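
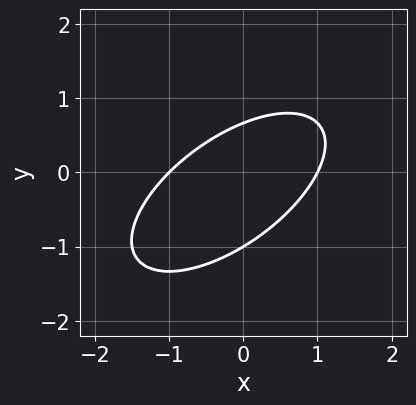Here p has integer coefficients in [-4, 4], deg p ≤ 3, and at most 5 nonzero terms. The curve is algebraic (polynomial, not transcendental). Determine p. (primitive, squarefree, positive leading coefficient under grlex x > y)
First, the degree is 2 — a generic line meets the curve in up to 2 points.
Then, reading off the gridlines: one y-axis crossing is at y = -1; among the integer gridlines, it crosses the x-axis at x ∈ {-1, 1}.
Finally, solving for integer coefficients yields p as stated.

2*x^2 - 3*x*y + 3*y^2 + y - 2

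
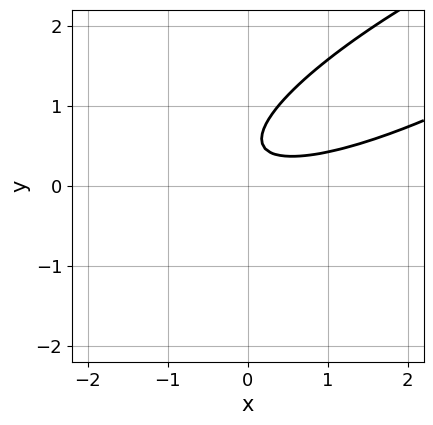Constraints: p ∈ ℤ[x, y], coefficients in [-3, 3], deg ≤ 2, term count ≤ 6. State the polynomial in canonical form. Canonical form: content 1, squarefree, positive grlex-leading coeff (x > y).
1. The degree is 2 — no degree-1 curve has this shape.
2. Checking where it meets the axes: no x-intercept at any integer in the box; it misses every integer gridline on the y-axis.
3. Fitting integer coefficients to these (and the overall shape) gives p.

x^2 - 3*x*y + 3*y^2 - 3*y + 1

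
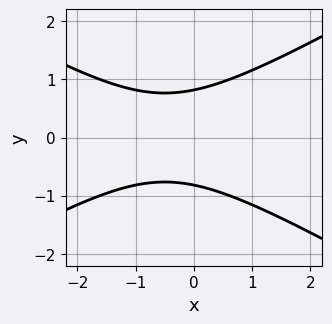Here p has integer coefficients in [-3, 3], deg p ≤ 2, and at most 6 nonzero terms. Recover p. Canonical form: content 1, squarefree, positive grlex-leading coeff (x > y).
x^2 - 3*y^2 + x + 2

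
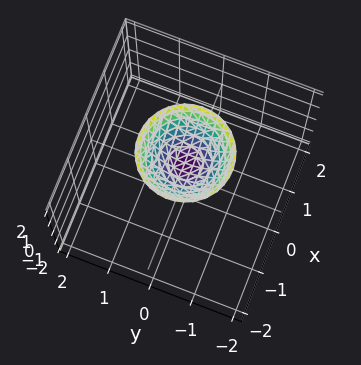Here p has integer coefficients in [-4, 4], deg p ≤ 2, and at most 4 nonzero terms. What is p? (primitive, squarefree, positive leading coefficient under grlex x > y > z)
Degree: the shape is more complex than any degree-1 surface, so deg p = 2.
Symmetries: every cross-section ⟂ z is a circle, so x, y appear only via x² + y².
From the axis intercepts and sections: no y-intercept at any integer in the box; a circular section at z = 2 has radius exactly 1.
Assembling these constraints gives the stated polynomial. Check: (0, 0, 1) on the z-axis lies on the surface, and p(0, 0, 1) = 0. ✓

x^2 + y^2 - z + 1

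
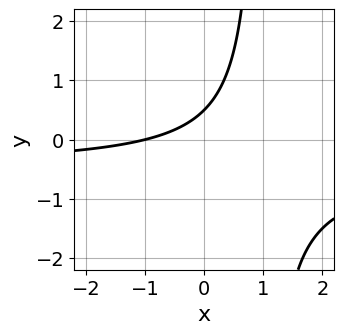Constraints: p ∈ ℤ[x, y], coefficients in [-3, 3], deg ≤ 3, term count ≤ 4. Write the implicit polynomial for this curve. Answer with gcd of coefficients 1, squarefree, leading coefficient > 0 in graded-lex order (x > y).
deg p = 2. A generic line meets the curve in up to 2 points.
From the axis intercepts and sections: it meets the x-axis at x = -1 (among the integer gridlines).
Fitting integer coefficients to these (and the overall shape) gives p.

2*x*y + x - 2*y + 1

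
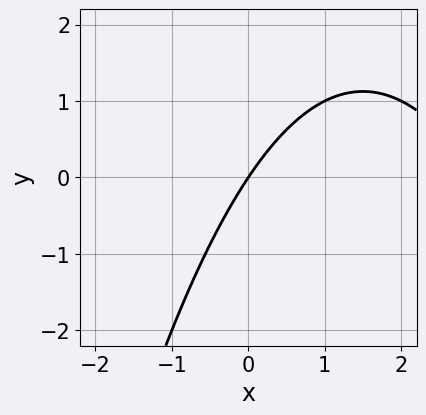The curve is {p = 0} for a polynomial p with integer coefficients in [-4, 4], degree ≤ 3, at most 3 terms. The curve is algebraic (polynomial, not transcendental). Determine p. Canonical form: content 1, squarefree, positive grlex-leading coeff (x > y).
1. deg p = 2.
2. Against the integer gridlines: it crosses the y-axis at the gridline y = 0; it meets the x-axis at x = 0 (among the integer gridlines).
3. Assembling these constraints gives the stated polynomial.

x^2 - 3*x + 2*y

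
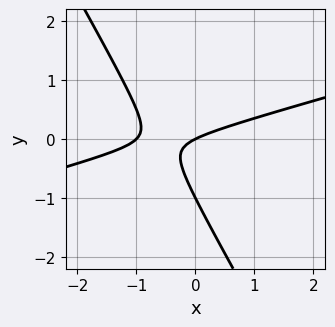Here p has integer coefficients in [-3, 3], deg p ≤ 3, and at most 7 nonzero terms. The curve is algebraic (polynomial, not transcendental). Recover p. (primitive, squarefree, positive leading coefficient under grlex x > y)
x^2 - 3*x*y - 2*y^2 + x - 2*y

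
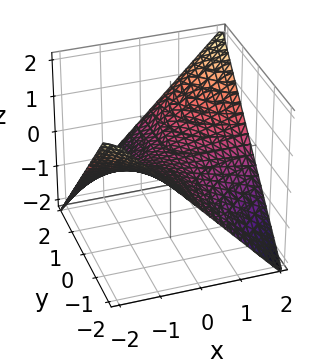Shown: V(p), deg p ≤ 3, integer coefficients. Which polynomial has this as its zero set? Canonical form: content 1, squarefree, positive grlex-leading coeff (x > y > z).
x*y - 2*z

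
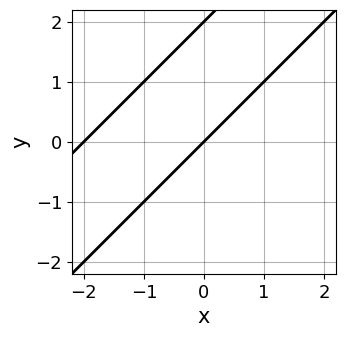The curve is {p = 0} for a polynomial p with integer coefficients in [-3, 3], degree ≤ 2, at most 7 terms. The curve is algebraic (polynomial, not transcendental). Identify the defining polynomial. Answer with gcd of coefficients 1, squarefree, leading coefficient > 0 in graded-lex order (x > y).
1. The degree is 2 — the shape is more complex than any degree-1 curve.
2. Against the integer gridlines: the y-axis gridline crossings are at y ∈ {0, 2}; among the integer gridlines, it crosses the x-axis at x ∈ {-2, 0}.
3. Matching integer coefficients to the picture gives p.

x^2 - 2*x*y + y^2 + 2*x - 2*y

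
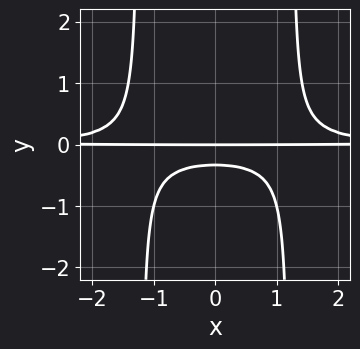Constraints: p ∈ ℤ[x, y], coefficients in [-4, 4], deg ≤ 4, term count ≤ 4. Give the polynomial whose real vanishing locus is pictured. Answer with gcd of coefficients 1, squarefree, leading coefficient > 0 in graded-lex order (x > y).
1. The degree is 4 — the shape is more complex than any degree-3 curve.
2. Symmetries: mirror symmetry x ↦ −x ⇒ only even powers of x.
3. Checking where it meets the axes: every point of the x-axis in the box is on the curve; one y-axis crossing is at y = 0.
4. These observations pin down the coefficients.

2*x^2*y^2 - 3*y^2 - y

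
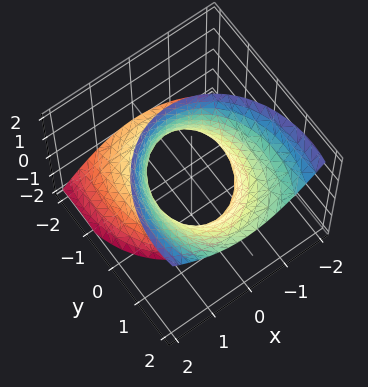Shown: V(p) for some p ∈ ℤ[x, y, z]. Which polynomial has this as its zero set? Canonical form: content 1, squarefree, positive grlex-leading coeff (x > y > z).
First, degree: no degree-1 surface has this shape, so deg p = 2.
Then, against the integer gridlines: no z-intercept at any integer in the box; the x-axis gridline crossings are at x ∈ {-1, 1}.
Finally, these observations pin down the coefficients.

3*x^2 + 2*y^2 - 3*y*z - z^2 - 3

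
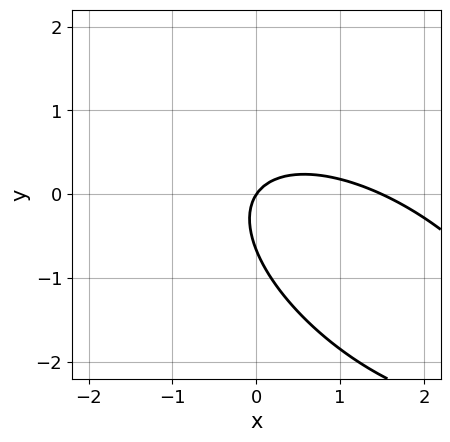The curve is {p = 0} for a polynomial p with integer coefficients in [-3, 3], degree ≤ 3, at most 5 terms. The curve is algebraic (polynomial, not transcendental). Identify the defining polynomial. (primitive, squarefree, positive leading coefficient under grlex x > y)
2*x^2 + 3*x*y + 3*y^2 - 3*x + 2*y

First, the degree is 2 — the shape is more complex than any degree-1 curve.
Next, checking where it meets the axes: one y-axis crossing is at y = 0; it crosses the x-axis at the gridline x = 0.
Finally, assembling these constraints gives the stated polynomial.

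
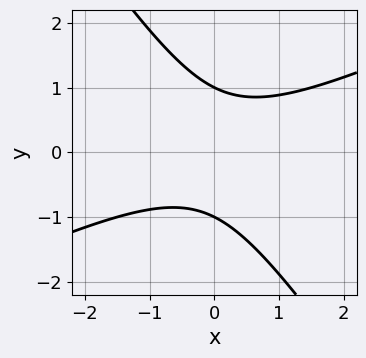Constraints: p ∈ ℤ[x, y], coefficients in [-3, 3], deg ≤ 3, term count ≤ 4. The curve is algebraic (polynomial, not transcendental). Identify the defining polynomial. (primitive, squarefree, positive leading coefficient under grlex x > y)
First, deg p = 2. A generic line meets the curve in up to 2 points.
Next, against the integer gridlines: the y-axis gridline crossings are at y ∈ {-1, 1}; the curve avoids every integer x-axis point in the box.
Finally, together with the visible shape, these determine p as stated.

2*x^2 - 3*x*y - 3*y^2 + 3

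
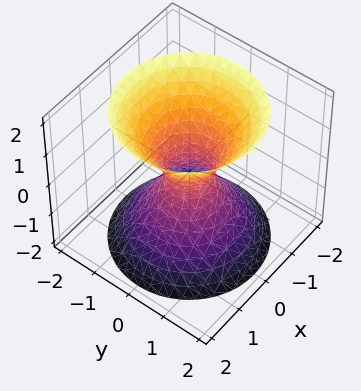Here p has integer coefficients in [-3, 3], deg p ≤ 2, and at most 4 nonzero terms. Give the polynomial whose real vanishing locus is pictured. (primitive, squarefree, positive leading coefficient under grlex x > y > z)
deg p = 2. One connected sheet with a waist; a quadric.
Symmetries: rotational symmetry about the z-axis ⇒ p depends on x, y only through x² + y²; the z ↦ −z reflection is a symmetry, so z appears only in even powers.
Observable constraints: a circular section at z = 2 has radius between 1 and 2; it misses every integer gridline on the z-axis.
Assembling these constraints gives the stated polynomial.

3*x^2 + 3*y^2 - 2*z^2 - 1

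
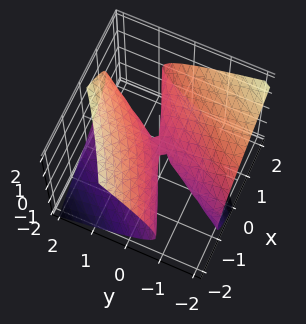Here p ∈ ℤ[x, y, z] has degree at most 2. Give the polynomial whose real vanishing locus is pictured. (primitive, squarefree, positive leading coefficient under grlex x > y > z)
x^2 - 3*x*y + y^2 + 2*y*z - 3*z^2

(a) The degree is 2 — no degree-1 surface has this shape.
(b) Against the integer gridlines: it meets the z-axis at z = 0 (among the integer gridlines); one y-axis crossing is at y = 0; it meets the x-axis at x = 0 (among the integer gridlines).
(c) These observations pin down the coefficients.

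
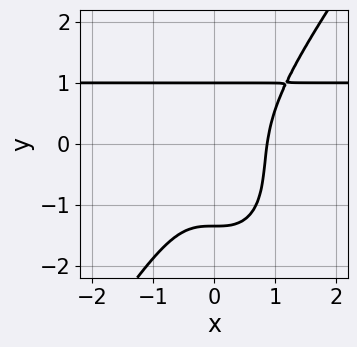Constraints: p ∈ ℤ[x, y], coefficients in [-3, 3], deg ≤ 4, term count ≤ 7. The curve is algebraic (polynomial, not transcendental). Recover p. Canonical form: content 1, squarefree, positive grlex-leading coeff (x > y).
3*x^3*y - y^4 - 3*x^3 - y + 2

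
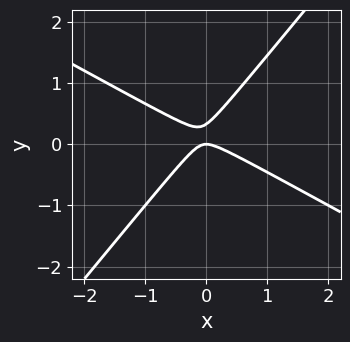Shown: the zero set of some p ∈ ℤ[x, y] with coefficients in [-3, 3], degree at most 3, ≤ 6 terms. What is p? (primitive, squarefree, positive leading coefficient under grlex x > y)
2*x^2 + 2*x*y - 3*y^2 + y

(a) deg p = 2.
(b) Checking where it meets the axes: one y-axis crossing is at y = 0; one x-axis crossing is at x = 0.
(c) Fitting integer coefficients to these (and the overall shape) gives p.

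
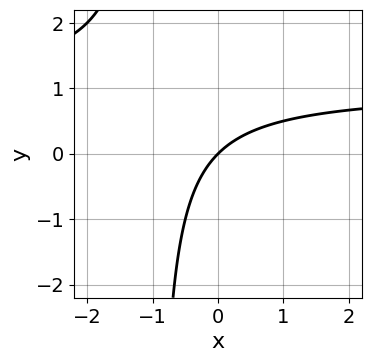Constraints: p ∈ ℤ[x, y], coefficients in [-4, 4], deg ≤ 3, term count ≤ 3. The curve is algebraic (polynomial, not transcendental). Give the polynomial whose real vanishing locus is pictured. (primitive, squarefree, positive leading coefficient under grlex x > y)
1. Degree: no degree-1 curve has this shape, so deg p = 2.
2. From the axis intercepts and sections: one x-axis crossing is at x = 0; it crosses the y-axis at the gridline y = 0.
3. The integer polynomial consistent with all of this is the stated p.

x*y - x + y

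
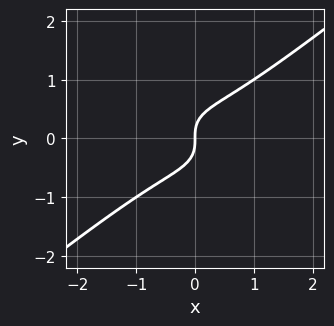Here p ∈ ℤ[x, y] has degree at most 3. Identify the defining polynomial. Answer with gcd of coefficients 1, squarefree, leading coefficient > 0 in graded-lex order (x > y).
(a) deg p = 3. A generic line meets the curve in up to 3 points.
(b) Checking where it meets the axes: it meets the x-axis at x = 0 (among the integer gridlines); it crosses the y-axis at the gridline y = 0.
(c) Assembling these constraints gives the stated polynomial.

x^3 - 2*y^3 + x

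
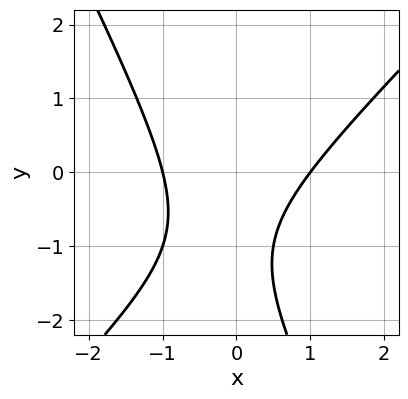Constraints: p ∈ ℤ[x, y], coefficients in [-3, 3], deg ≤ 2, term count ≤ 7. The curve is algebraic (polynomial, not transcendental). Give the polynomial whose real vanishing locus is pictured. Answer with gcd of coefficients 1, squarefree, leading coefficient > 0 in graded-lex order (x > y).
First, the degree is 2 — a generic line meets the curve in up to 2 points.
Then, reading off the gridlines: among the integer gridlines, it crosses the x-axis at x ∈ {-1, 1}; it misses every integer gridline on the y-axis.
Finally, fitting integer coefficients to these (and the overall shape) gives p.

2*x^2 - x*y - y^2 - 2*y - 2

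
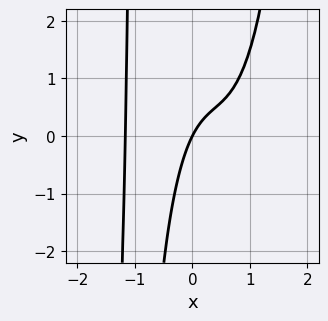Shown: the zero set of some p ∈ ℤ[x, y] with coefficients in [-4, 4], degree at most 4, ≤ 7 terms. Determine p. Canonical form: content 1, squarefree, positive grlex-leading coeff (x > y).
The degree is 4 — a generic line meets the curve in up to 4 points.
Reading off the gridlines: one x-axis crossing is at x = 0; it crosses the y-axis at the gridline y = 0.
Fitting integer coefficients to these (and the overall shape) gives p.

2*x^4 - x^2 - x*y + 2*x - y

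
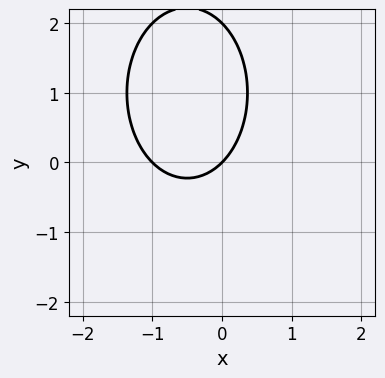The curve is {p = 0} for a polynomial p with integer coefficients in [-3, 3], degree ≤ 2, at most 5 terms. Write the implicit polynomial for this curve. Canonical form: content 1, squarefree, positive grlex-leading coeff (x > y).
1. deg p = 2. No degree-1 curve has this shape.
2. Observable constraints: among the integer gridlines, it crosses the x-axis at x ∈ {-1, 0}; among the integer gridlines, it crosses the y-axis at y ∈ {0, 2}.
3. These observations pin down the coefficients.

2*x^2 + y^2 + 2*x - 2*y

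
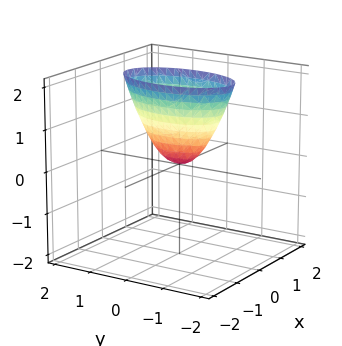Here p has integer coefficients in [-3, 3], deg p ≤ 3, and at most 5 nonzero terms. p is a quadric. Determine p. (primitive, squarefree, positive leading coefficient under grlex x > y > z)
3*x^2 + y^2 - z

The degree is 2 — a single bowl opening along one axis; a quadric.
Symmetries: it's symmetric under y → −y, forcing even powers of y; the x ↦ −x reflection is a symmetry, so x appears only in even powers.
From the visible intercepts: it meets the y-axis at y = 0 (among the integer gridlines); it crosses the x-axis at the gridline x = 0; it meets the z-axis at z = 0 (among the integer gridlines).
Solving for integer coefficients yields p as stated.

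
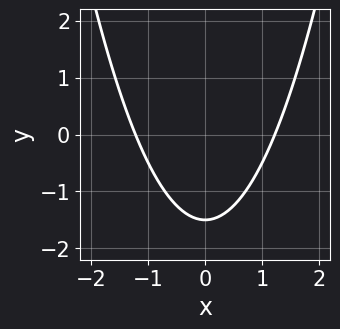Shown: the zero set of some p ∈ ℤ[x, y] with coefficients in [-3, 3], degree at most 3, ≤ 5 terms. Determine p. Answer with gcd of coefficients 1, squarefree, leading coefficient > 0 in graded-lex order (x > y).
2*x^2 - 2*y - 3

(a) The degree is 2 — no degree-1 curve has this shape.
(b) Symmetries: it's symmetric under x → −x, forcing even powers of x.
(c) The integer polynomial consistent with all of this is the stated p.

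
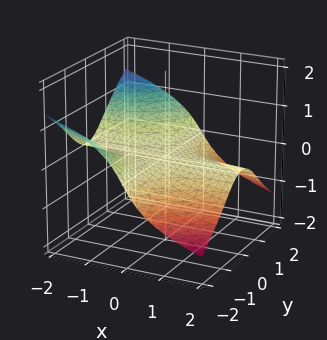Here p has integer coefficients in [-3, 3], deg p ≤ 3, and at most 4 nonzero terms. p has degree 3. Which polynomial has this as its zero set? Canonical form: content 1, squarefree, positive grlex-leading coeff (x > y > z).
x*y^2 + 2*z^3 + 3*z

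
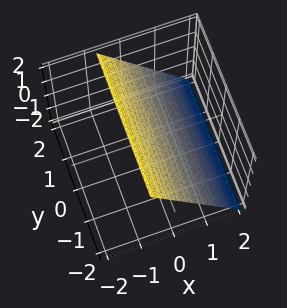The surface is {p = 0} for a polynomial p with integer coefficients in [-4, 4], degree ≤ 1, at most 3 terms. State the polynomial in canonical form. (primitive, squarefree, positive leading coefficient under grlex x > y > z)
3*x + 2*z - 2

The degree is 1 — every cross-section is a straight line — this is a plane.
Reading off the gridlines: it misses every integer gridline on the y-axis; it meets the z-axis at z = 1 (among the integer gridlines).
Fitting integer coefficients to these (and the overall shape) gives p.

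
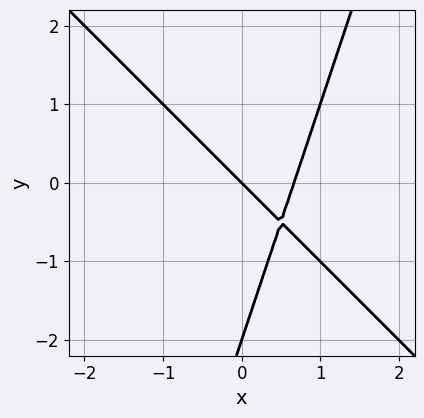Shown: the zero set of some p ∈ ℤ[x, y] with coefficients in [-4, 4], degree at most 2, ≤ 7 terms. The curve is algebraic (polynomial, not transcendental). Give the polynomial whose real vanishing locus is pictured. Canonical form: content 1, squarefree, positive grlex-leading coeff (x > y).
3*x^2 + 2*x*y - y^2 - 2*x - 2*y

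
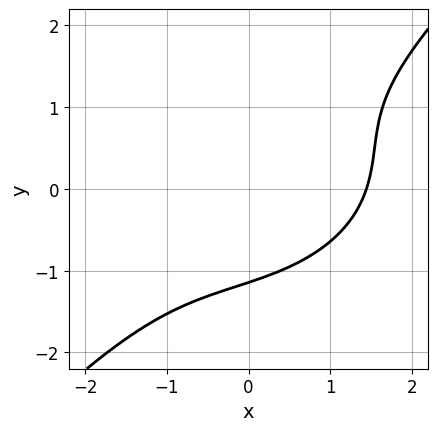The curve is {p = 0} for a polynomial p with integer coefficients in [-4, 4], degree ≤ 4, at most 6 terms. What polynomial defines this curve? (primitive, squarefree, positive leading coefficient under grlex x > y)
(a) deg p = 3. A generic line meets the curve in up to 3 points.
(b) Matching integer coefficients to the picture gives p.

x^3 - x^2*y + 2*x*y^2 - 2*y^3 - 3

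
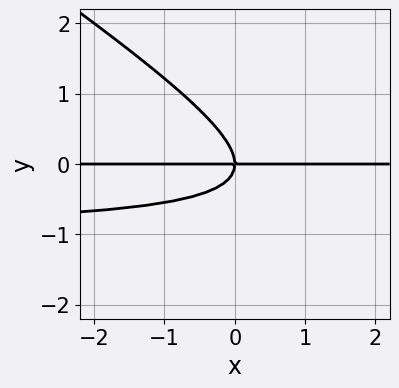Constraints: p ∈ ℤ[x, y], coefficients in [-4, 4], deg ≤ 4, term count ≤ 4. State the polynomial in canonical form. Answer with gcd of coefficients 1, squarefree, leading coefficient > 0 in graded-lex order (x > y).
2*x*y^2 + 3*y^3 + 2*x*y

(a) Degree: a generic line meets the curve in up to 3 points, so deg p = 3.
(b) Against the integer gridlines: the visible x-axis segment lies entirely on the curve; it meets the y-axis at y = 0 (among the integer gridlines).
(c) These observations pin down the coefficients.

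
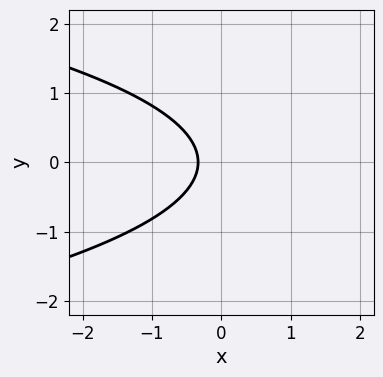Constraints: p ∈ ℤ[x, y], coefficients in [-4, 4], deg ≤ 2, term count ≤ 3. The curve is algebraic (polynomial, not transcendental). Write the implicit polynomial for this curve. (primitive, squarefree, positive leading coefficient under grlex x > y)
1. The degree is 2 — a generic line meets the curve in up to 2 points.
2. Symmetries: it's symmetric under y → −y, forcing even powers of y.
3. Checking where it meets the axes: no y-intercept at any integer in the box.
4. Matching integer coefficients to the picture gives p.

3*y^2 + 3*x + 1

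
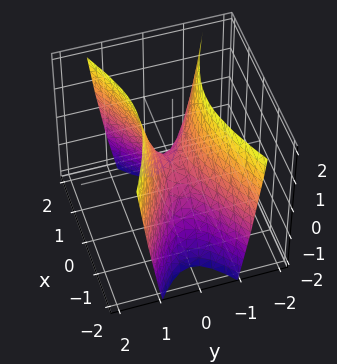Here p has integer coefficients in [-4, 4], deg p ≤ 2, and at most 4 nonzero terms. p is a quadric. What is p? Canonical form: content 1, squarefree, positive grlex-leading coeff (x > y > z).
(a) The degree is 2 — a saddle surface; a quadric.
(b) Symmetries: it's symmetric under y → −y, forcing even powers of y; mirror symmetry x ↦ −x ⇒ only even powers of x.
(c) Against the integer gridlines: one z-axis crossing is at z = 0; one y-axis crossing is at y = 0; it crosses the x-axis at the gridline x = 0.
(d) Matching integer coefficients to the picture gives p.

x^2 - 3*y^2 + z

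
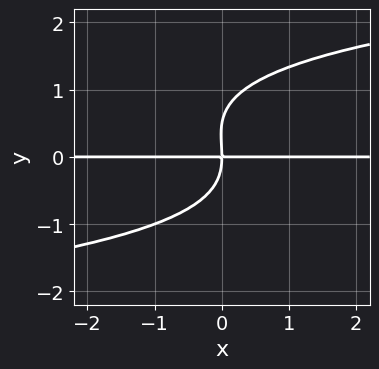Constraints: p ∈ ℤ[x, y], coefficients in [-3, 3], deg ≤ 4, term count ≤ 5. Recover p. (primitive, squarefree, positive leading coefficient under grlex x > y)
2*y^4 - y^3 - 3*x*y

First, deg p = 4. The shape is more complex than any degree-3 curve.
Next, observable constraints: the visible x-axis segment lies entirely on the curve; one y-axis crossing is at y = 0.
Finally, putting this together gives p.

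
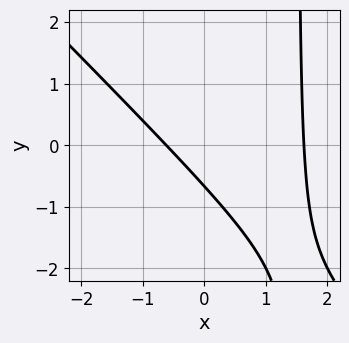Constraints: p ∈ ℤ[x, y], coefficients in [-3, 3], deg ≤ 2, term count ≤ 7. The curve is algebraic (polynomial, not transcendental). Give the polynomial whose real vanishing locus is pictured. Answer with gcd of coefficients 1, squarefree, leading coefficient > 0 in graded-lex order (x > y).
2*x^2 + 2*x*y - 2*x - 3*y - 2

1. Degree: a generic line meets the curve in up to 2 points, so deg p = 2.
2. Solving for integer coefficients yields p as stated.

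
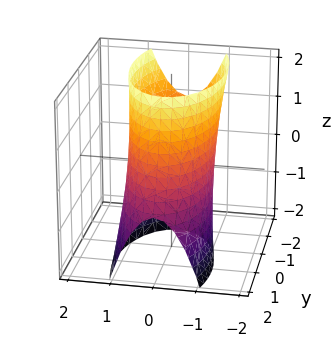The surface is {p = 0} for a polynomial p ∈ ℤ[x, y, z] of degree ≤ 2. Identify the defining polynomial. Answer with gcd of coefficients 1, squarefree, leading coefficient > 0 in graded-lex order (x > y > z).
3*x^2 + y^2 + y*z - 3

deg p = 2. A generic line meets the surface in up to 2 points.
Checking where it meets the axes: among the integer gridlines, it crosses the x-axis at x ∈ {-1, 1}; the surface avoids every integer z-axis point in the box.
Together with the visible shape, these determine p as stated.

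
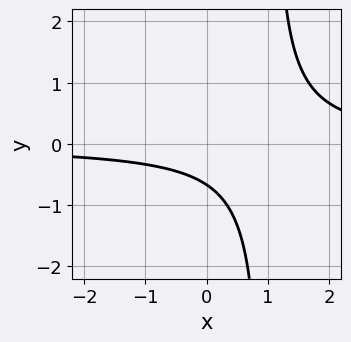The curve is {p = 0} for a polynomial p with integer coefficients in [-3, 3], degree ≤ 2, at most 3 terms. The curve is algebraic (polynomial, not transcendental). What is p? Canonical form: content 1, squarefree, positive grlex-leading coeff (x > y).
First, deg p = 2. No degree-1 curve has this shape.
Next, from the axis intercepts and sections: no x-intercept at any integer in the box.
Finally, together with the visible shape, these determine p as stated.

3*x*y - 3*y - 2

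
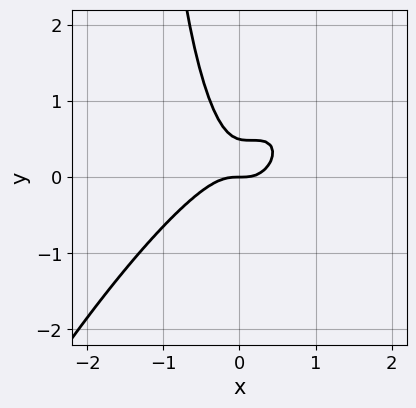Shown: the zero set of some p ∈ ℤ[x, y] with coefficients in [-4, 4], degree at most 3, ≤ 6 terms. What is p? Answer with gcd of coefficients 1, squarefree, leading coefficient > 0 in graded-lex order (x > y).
3*x^3 - 3*x^2*y + x*y^2 + 2*y^2 - y

First, deg p = 3.
Then, observable constraints: it crosses the x-axis at the gridline x = 0; one y-axis crossing is at y = 0.
Finally, fitting integer coefficients to these (and the overall shape) gives p.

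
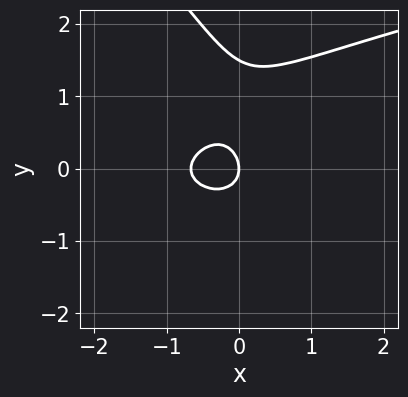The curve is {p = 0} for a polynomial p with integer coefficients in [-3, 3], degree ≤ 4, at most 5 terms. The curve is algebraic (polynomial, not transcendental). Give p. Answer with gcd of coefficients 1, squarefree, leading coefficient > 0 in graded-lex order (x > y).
2*x*y^2 + 2*y^3 - 3*x^2 - 3*y^2 - 2*x

1. deg p = 3. The shape is more complex than any degree-2 curve.
2. Observable constraints: one x-axis crossing is at x = 0; it meets the y-axis at y = 0 (among the integer gridlines).
3. These observations pin down the coefficients.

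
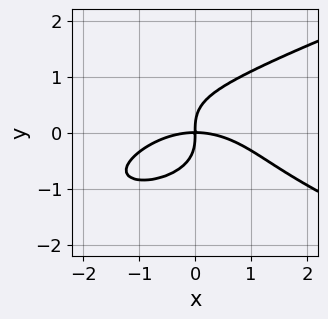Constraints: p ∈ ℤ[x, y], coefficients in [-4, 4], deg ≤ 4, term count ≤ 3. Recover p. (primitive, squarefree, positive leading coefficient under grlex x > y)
(a) The degree is 4 — the shape is more complex than any degree-3 curve.
(b) From the axis intercepts and sections: one x-axis crossing is at x = 0; it crosses the y-axis at the gridline y = 0.
(c) The integer polynomial consistent with all of this is the stated p.

3*y^4 - x^3 - 3*x*y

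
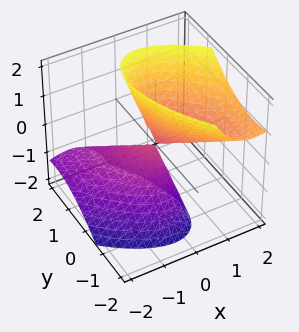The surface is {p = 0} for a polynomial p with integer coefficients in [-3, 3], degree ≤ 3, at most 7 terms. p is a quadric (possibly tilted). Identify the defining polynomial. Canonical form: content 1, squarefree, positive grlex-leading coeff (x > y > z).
1. There are 2 components. They look like related sheets of one shape, so recover p as a whole.
2. deg p = 2. A generic line meets the surface in up to 2 points.
3. Against the integer gridlines: one z-axis crossing is at z = 0; one x-axis crossing is at x = 0; it crosses the y-axis at the gridline y = 0.
4. These observations pin down the coefficients.

3*x^2 + 3*x*y - 3*x*z + 2*y^2 - z^2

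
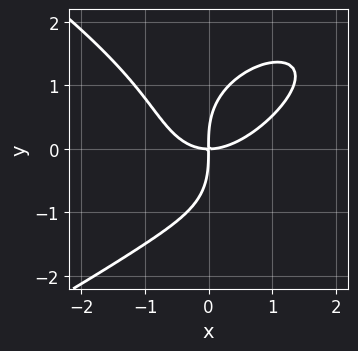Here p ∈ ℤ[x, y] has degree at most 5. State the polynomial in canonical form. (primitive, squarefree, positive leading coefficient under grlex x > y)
y^4 + 2*x^3 - x^2*y - 3*x*y

deg p = 4. No degree-3 curve has this shape.
From the axis intercepts and sections: one x-axis crossing is at x = 0; one y-axis crossing is at y = 0.
The integer polynomial consistent with all of this is the stated p.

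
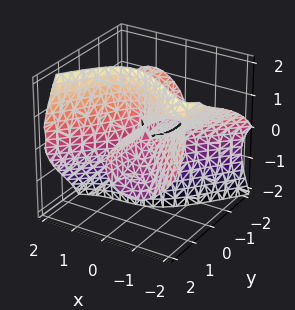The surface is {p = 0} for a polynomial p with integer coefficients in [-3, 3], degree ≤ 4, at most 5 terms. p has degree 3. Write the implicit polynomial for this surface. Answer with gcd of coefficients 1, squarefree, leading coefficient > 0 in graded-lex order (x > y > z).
2*x^3 + 2*x^2*z - 2*x*y^2 - 3*y*z^2 - 2*x*z

deg p = 3. No degree-2 surface has this shape.
Against the integer gridlines: the visible z-axis segment lies entirely on the surface; the visible y-axis segment lies entirely on the surface; it meets the x-axis at x = 0 (among the integer gridlines).
Solving for integer coefficients yields p as stated.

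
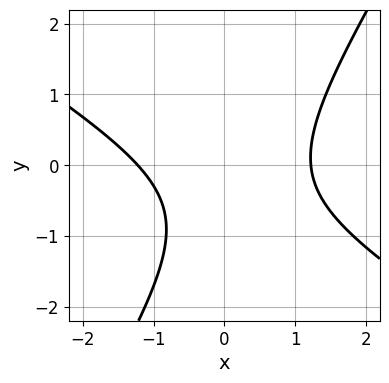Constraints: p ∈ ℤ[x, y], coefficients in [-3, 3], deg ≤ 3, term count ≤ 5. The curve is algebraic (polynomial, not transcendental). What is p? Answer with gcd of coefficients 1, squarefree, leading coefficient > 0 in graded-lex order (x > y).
1. deg p = 2. The shape is more complex than any degree-1 curve.
2. From the visible intercepts: the curve avoids every integer y-axis point in the box.
3. Fitting integer coefficients to these (and the overall shape) gives p.

2*x^2 + 2*x*y - 2*y^2 - 2*y - 3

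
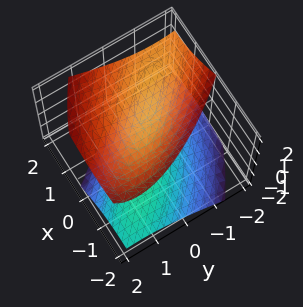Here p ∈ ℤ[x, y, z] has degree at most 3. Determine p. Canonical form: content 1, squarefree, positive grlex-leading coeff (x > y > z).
First, I count 2 distinct pieces.
Next, deg p = 2.
Next, reading off the gridlines: the surface avoids every integer x-axis point in the box; the surface avoids every integer y-axis point in the box.
Finally, together with the visible shape, these determine p as stated.

2*x^2 + 3*x*y - 2*x*z + 2*y^2 - 3*z^2 + 2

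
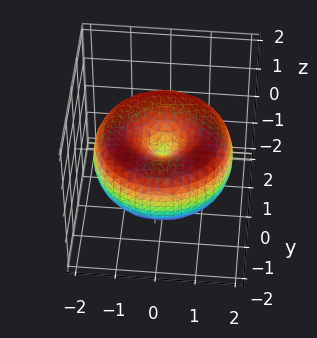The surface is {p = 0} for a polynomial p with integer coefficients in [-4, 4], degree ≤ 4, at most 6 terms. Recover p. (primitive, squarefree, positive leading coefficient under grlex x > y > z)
First, the degree is 4 — the shape is more complex than any degree-3 surface.
Next, by symmetry, every cross-section ⟂ z is a circle, so x, y appear only via x² + y².
Next, from the axis intercepts and sections: one z-axis crossing is at z = 0; one y-axis crossing is at y = 0; a circular section at z = 0 has radius between 1 and 2; it meets the x-axis at x = 0 (among the integer gridlines).
Finally, assembling these constraints gives the stated polynomial.

x^4 + 2*x^2*y^2 + y^4 - 3*x^2 - 3*y^2 + 3*z^2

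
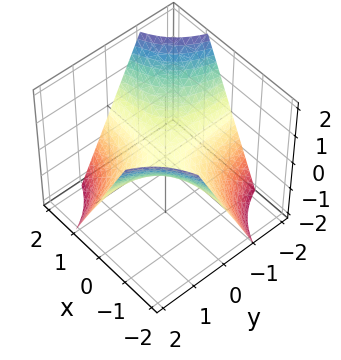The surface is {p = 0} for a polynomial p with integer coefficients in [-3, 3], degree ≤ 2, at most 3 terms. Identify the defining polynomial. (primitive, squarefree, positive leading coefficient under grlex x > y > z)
First, deg p = 2. A saddle surface; a quadric.
Next, reading off the gridlines: it crosses the z-axis at the gridline z = 0; the visible x-axis segment lies entirely on the surface; every point of the y-axis in the box is on the surface.
Finally, fitting integer coefficients to these (and the overall shape) gives p.

x*y + z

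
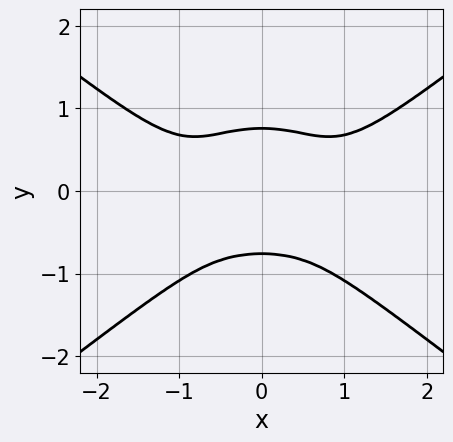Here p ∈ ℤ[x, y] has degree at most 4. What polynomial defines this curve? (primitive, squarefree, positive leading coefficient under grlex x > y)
(a) deg p = 4.
(b) Symmetries: the x ↦ −x reflection is a symmetry, so x appears only in even powers.
(c) Reading off the gridlines: no x-intercept at any integer in the box.
(d) These observations pin down the coefficients.

x^4 - 3*y^4 - 2*x^2*y + 1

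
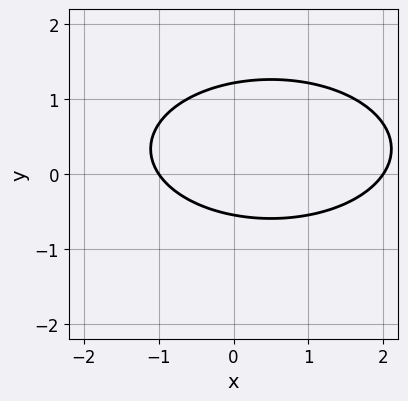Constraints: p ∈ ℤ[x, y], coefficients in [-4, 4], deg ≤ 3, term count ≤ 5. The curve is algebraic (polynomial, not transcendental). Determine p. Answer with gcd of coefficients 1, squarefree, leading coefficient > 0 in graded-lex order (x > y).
x^2 + 3*y^2 - x - 2*y - 2

First, the degree is 2 — a generic line meets the curve in up to 2 points.
Next, reading off the gridlines: among the integer gridlines, it crosses the x-axis at x ∈ {-1, 2}.
Finally, solving for integer coefficients yields p as stated.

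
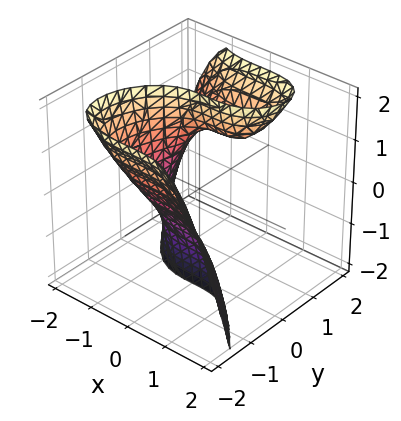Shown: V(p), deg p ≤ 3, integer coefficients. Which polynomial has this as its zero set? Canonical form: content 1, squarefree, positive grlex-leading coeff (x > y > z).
1. The degree is 3 — no degree-2 surface has this shape.
2. From the visible intercepts: it crosses the x-axis at the gridline x = -1; one y-axis crossing is at y = -1; the surface avoids every integer z-axis point in the box.
3. Putting this together gives p.

x^3 + y^3 - 2*y*z + 1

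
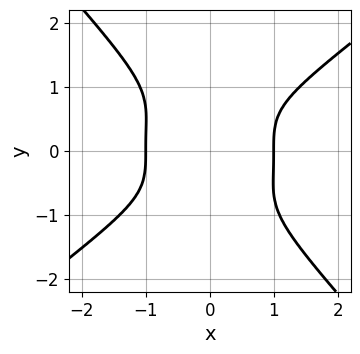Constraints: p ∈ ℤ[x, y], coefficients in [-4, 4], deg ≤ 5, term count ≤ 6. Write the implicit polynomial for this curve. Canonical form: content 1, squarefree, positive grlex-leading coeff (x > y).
2*x^4 - 2*x*y^3 - 3*y^4 - 2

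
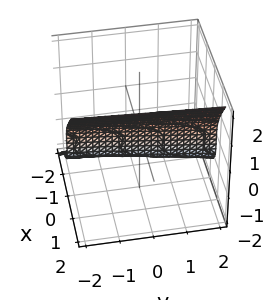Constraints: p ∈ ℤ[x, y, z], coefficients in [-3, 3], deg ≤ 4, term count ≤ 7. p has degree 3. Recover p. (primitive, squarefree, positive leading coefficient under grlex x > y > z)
1. deg p = 3. A generic line meets the surface in up to 3 points.
2. Checking where it meets the axes: it misses every integer gridline on the y-axis.
3. Fitting integer coefficients to these (and the overall shape) gives p.

3*x^3 - 2*z^3 - x*y + z^2 - 1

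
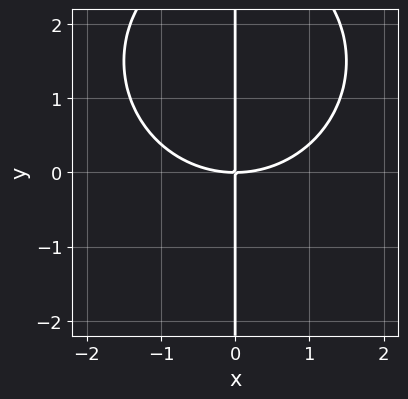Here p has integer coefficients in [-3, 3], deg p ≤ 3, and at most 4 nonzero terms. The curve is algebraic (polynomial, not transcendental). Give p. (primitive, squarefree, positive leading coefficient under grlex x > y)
x^3 + x*y^2 - 3*x*y

deg p = 3. No degree-2 curve has this shape.
From the visible intercepts: it meets the x-axis at x = 0 (among the integer gridlines); the visible y-axis segment lies entirely on the curve.
Putting this together gives p.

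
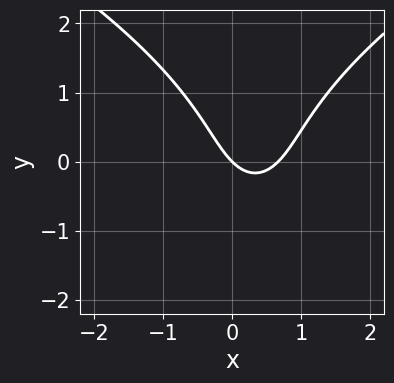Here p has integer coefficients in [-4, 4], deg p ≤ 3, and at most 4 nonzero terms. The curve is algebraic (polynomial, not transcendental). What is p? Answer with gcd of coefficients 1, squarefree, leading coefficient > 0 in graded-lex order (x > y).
First, deg p = 3. The shape is more complex than any degree-2 curve.
Next, observable constraints: it meets the y-axis at y = 0 (among the integer gridlines); one x-axis crossing is at x = 0.
Finally, together with the visible shape, these determine p as stated.

y^3 - 3*x^2 + 2*x + 2*y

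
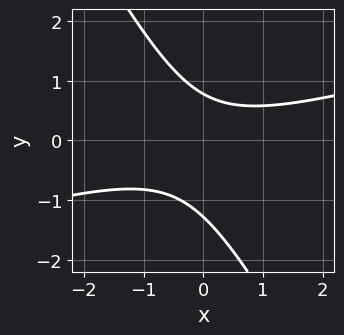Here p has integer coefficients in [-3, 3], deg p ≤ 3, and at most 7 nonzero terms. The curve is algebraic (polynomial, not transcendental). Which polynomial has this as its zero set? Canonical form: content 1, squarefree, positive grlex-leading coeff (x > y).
x^2 - 3*x*y - 2*y^2 - y + 2

1. deg p = 2. No degree-1 curve has this shape.
2. From the axis intercepts and sections: no x-intercept at any integer in the box.
3. These observations pin down the coefficients.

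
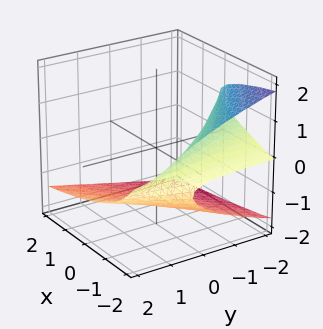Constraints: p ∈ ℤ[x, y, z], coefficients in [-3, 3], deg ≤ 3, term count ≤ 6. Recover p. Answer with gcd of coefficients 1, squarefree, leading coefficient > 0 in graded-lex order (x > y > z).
z^3 + y*z + x - z + 2

First, the degree is 3 — no degree-2 surface has this shape.
Next, from the axis intercepts and sections: no y-intercept at any integer in the box; one x-axis crossing is at x = -2.
Finally, matching integer coefficients to the picture gives p.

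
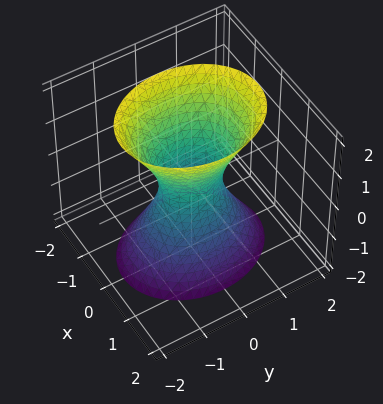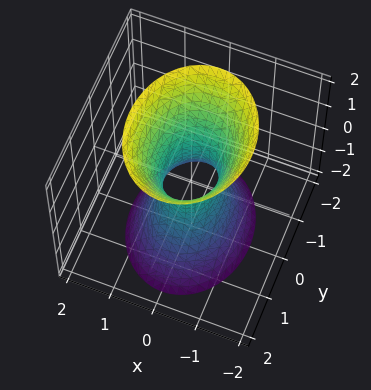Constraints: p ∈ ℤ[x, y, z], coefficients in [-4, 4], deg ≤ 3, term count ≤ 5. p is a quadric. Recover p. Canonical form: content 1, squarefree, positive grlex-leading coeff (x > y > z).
1. deg p = 2. An hourglass — one-sheet hyperboloid; a quadric.
2. Symmetries: the x ↦ −x reflection is a symmetry, so x appears only in even powers; the z ↦ −z reflection is a symmetry, so z appears only in even powers; mirror symmetry y ↦ −y ⇒ only even powers of y.
3. Reading off the gridlines: it misses every integer gridline on the z-axis.
4. Together with the visible shape, these determine p as stated.

3*x^2 + 2*y^2 - z^2 - 1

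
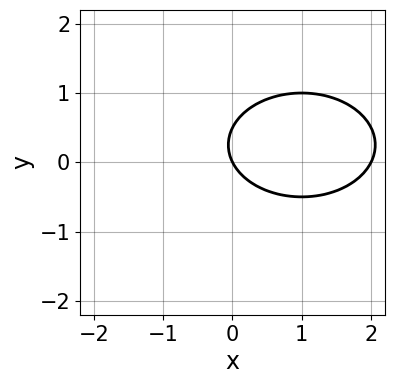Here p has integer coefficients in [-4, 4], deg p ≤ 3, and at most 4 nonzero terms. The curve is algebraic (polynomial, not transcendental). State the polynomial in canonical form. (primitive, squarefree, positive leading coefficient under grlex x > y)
Degree: no degree-1 curve has this shape, so deg p = 2.
From the axis intercepts and sections: it meets the y-axis at y = 0 (among the integer gridlines); the x-axis gridline crossings are at x ∈ {0, 2}.
Matching integer coefficients to the picture gives p.

x^2 + 2*y^2 - 2*x - y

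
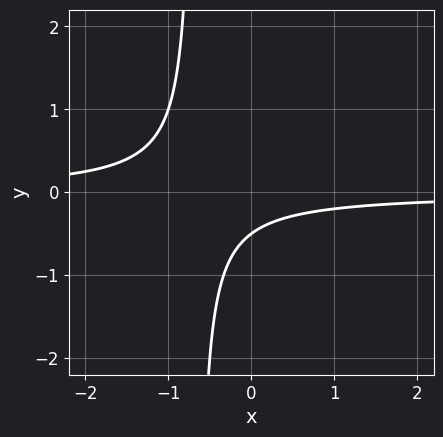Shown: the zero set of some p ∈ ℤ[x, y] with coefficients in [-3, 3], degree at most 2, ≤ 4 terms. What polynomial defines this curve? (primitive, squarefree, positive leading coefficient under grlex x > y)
3*x*y + 2*y + 1

1. Degree: the shape is more complex than any degree-1 curve, so deg p = 2.
2. From the visible intercepts: no x-intercept at any integer in the box.
3. Matching integer coefficients to the picture gives p.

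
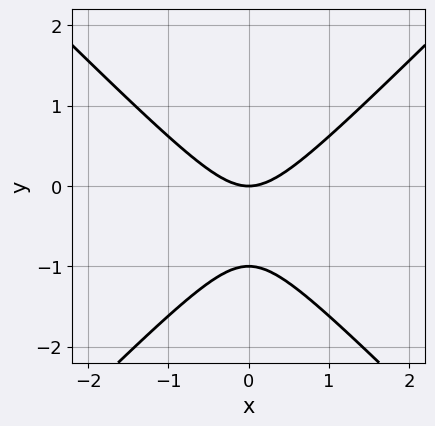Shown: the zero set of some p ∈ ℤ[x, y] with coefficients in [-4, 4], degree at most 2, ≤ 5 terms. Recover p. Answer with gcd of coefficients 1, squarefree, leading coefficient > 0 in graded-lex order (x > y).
The degree is 2 — no degree-1 curve has this shape.
Symmetries: mirror symmetry x ↦ −x ⇒ only even powers of x.
From the visible intercepts: it meets the x-axis at x = 0 (among the integer gridlines); the y-axis gridline crossings are at y ∈ {-1, 0}.
The integer polynomial consistent with all of this is the stated p.

x^2 - y^2 - y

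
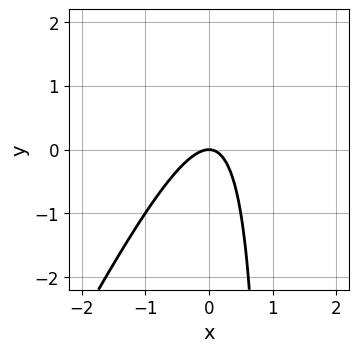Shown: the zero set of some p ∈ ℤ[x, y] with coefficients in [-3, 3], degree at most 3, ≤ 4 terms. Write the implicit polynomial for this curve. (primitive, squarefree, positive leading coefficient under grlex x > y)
2*x^2 - x*y + y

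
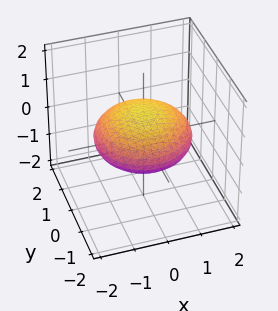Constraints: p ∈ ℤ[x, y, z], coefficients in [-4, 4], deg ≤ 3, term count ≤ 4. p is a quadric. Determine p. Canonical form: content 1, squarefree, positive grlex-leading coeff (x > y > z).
x^2 + y^2 + 3*z^2 - 2

First, the degree is 2 — bounded and convex; a quadric.
Next, symmetries: every cross-section ⟂ z is a circle, so x, y appear only via x² + y²; the z ↦ −z reflection is a symmetry, so z appears only in even powers.
Next, reading off the gridlines: a circular section at z = 0 has radius between 1 and 2.
Finally, solving for integer coefficients yields p as stated.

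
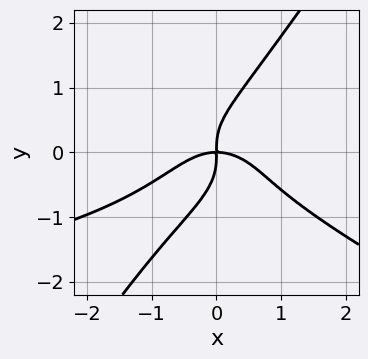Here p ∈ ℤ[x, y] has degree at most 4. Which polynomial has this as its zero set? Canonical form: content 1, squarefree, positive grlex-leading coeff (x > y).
2*x^2*y^2 + 3*x*y^3 - 3*y^4 + 2*x^3 + 3*x*y

(a) Degree: the shape is more complex than any degree-3 curve, so deg p = 4.
(b) Against the integer gridlines: it meets the y-axis at y = 0 (among the integer gridlines); one x-axis crossing is at x = 0.
(c) Assembling these constraints gives the stated polynomial.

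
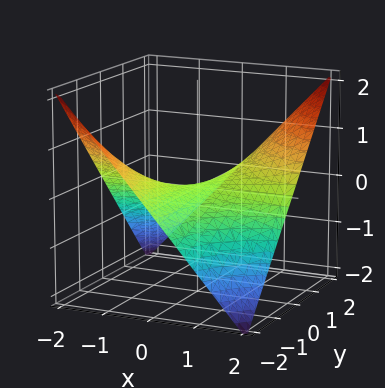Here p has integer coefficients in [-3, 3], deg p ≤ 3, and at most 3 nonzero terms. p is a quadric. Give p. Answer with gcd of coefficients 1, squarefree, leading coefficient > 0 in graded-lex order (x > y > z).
x*y - 2*z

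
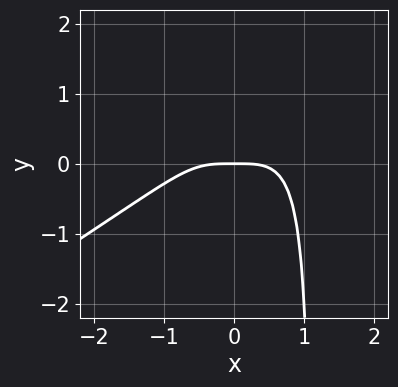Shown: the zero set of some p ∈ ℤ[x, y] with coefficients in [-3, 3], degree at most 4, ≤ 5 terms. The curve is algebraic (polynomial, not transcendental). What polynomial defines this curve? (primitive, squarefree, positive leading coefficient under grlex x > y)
First, the degree is 4 — a generic line meets the curve in up to 4 points.
Then, from the visible intercepts: it crosses the y-axis at the gridline y = 0; it crosses the x-axis at the gridline x = 0.
Finally, matching integer coefficients to the picture gives p.

2*x^4 - 3*x^3*y + 2*x^2*y + 2*y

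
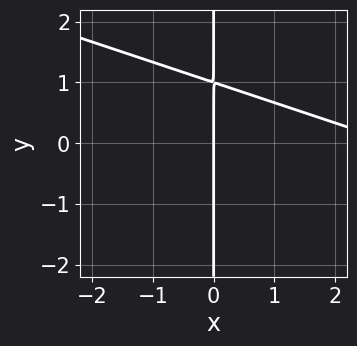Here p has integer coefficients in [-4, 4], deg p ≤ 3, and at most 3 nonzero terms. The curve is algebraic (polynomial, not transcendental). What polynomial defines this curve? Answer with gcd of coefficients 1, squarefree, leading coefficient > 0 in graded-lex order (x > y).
x^2 + 3*x*y - 3*x

First, degree: no degree-1 curve has this shape, so deg p = 2.
Next, from the visible intercepts: every point of the y-axis in the box is on the curve; one x-axis crossing is at x = 0.
Finally, these observations pin down the coefficients.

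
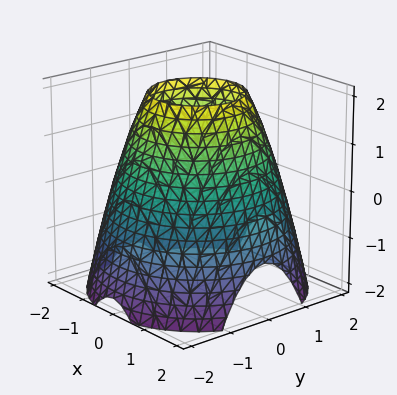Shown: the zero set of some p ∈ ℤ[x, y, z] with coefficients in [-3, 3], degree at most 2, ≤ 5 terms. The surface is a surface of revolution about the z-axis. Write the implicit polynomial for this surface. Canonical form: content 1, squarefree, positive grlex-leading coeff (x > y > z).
x^2 + y^2 + z - 3

Degree: a generic line meets the surface in up to 2 points, so deg p = 2.
Symmetries: rotational symmetry about the z-axis ⇒ p depends on x, y only through x² + y².
From the axis intercepts and sections: a circular section at z = 2 has radius exactly 1; no z-intercept at any integer in the box.
The integer polynomial consistent with all of this is the stated p.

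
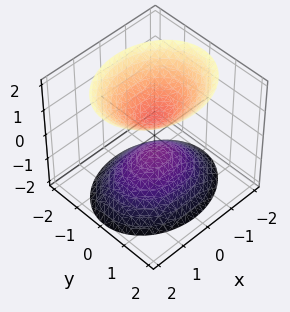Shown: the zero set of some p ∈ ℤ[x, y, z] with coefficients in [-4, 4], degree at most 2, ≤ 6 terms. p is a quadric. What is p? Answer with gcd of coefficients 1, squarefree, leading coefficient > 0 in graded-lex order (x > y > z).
2*x^2 + 3*y^2 - 2*z^2 + 1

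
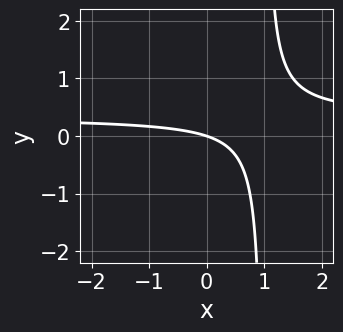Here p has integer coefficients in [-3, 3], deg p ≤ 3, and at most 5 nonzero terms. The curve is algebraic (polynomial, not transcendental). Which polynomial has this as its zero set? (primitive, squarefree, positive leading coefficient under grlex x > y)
1. Degree: no degree-1 curve has this shape, so deg p = 2.
2. Against the integer gridlines: it crosses the y-axis at the gridline y = 0; it meets the x-axis at x = 0 (among the integer gridlines).
3. Putting this together gives p.

3*x*y - x - 3*y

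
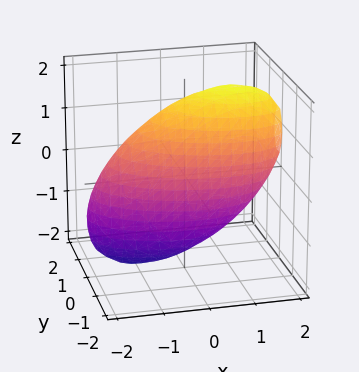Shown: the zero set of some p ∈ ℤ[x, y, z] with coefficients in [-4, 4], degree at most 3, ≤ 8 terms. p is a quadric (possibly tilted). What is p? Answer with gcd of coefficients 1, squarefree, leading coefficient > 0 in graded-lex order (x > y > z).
x^2 + x*y - x*z + 3*y^2 + z^2 - 3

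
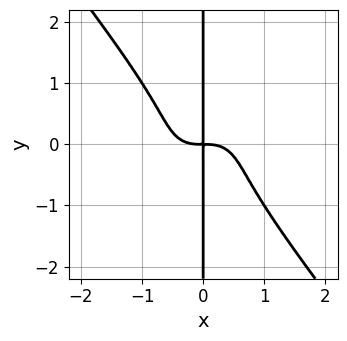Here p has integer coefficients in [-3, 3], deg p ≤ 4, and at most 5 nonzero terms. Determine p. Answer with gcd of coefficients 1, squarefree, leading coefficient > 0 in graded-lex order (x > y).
(a) The degree is 4 — no degree-3 curve has this shape.
(b) From the axis intercepts and sections: every point of the y-axis in the box is on the curve.
(c) Putting this together gives p.

3*x^4 + 2*x^2*y^2 + 3*x*y^3 + 2*x*y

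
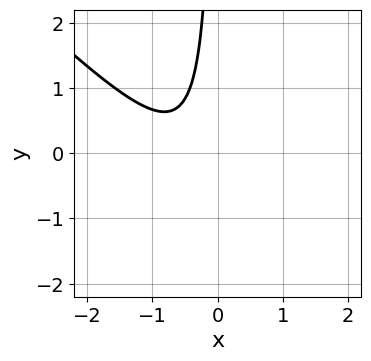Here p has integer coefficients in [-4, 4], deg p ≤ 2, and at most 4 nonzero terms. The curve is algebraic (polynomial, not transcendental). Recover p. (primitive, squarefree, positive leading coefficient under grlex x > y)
(a) Degree: the shape is more complex than any degree-1 curve, so deg p = 2.
(b) Checking where it meets the axes: the curve avoids every integer x-axis point in the box; the curve avoids every integer y-axis point in the box.
(c) Fitting integer coefficients to these (and the overall shape) gives p.

3*x^2 + 3*x*y + 3*x + 2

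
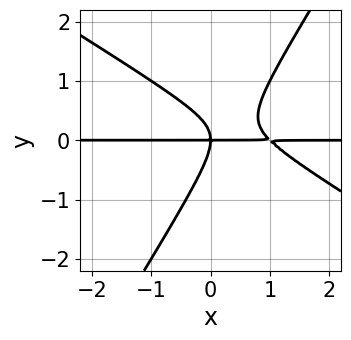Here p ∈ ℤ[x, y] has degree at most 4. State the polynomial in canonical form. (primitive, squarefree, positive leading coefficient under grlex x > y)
First, deg p = 3. The shape is more complex than any degree-2 curve.
Next, observable constraints: it meets the y-axis at y = 0 (among the integer gridlines); every point of the x-axis in the box is on the curve.
Finally, these observations pin down the coefficients.

x^2*y + x*y^2 - y^3 - x*y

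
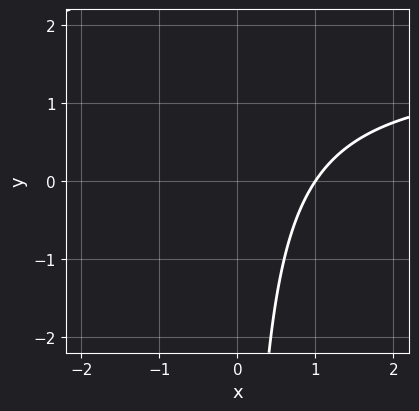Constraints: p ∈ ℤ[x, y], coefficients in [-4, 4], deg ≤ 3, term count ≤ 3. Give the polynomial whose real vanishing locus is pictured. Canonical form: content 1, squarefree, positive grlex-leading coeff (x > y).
(a) Degree: a generic line meets the curve in up to 2 points, so deg p = 2.
(b) Against the integer gridlines: one x-axis crossing is at x = 1; the curve avoids every integer y-axis point in the box.
(c) These observations pin down the coefficients.

2*x*y - 3*x + 3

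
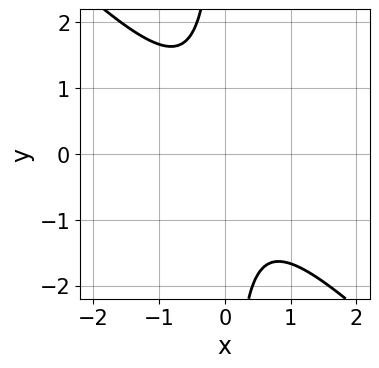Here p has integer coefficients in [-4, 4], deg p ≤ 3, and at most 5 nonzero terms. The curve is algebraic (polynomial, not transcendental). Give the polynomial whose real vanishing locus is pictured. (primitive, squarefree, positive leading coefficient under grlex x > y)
First, degree: the shape is more complex than any degree-1 curve, so deg p = 2.
Next, from the axis intercepts and sections: no x-intercept at any integer in the box; it misses every integer gridline on the y-axis.
Finally, together with the visible shape, these determine p as stated.

3*x^2 + 3*x*y + 2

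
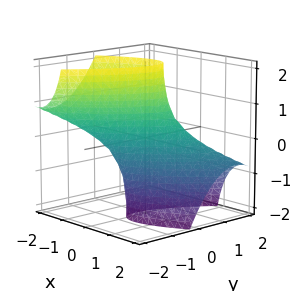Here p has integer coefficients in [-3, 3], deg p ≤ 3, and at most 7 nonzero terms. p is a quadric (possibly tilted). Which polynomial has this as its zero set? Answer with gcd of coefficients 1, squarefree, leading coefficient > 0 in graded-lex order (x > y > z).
2*x^2 - 3*x*y + 2*x*z + 2*y^2 - 1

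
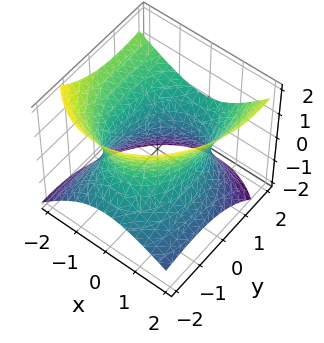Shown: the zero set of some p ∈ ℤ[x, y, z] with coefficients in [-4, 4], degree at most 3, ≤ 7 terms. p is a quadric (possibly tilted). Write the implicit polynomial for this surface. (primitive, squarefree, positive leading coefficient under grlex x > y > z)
2*x^2 + x*z + y^2 - 2*y*z - 2*z^2 - 3

(a) deg p = 2. No degree-1 surface has this shape.
(b) Observable constraints: it misses every integer gridline on the z-axis.
(c) These observations pin down the coefficients.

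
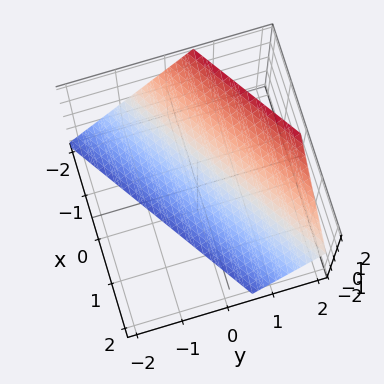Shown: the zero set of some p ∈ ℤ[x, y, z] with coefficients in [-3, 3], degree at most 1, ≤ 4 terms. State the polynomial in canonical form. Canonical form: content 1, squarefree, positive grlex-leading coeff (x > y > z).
deg p = 1. Every cross-section is a straight line — this is a plane.
Against the integer gridlines: it meets the x-axis at x = -1 (among the integer gridlines); it meets the z-axis at z = -1 (among the integer gridlines).
Matching integer coefficients to the picture gives p.

2*x - 3*y + 2*z + 2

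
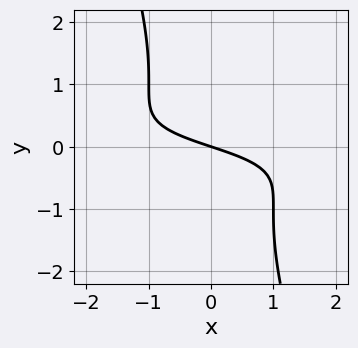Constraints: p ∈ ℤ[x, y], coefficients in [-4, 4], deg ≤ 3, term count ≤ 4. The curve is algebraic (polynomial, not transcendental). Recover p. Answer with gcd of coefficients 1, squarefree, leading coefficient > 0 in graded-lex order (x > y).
3*x*y^2 + y^3 + x + 3*y

1. The degree is 3 — no degree-2 curve has this shape.
2. Reading off the gridlines: it meets the y-axis at y = 0 (among the integer gridlines); it crosses the x-axis at the gridline x = 0.
3. Matching integer coefficients to the picture gives p.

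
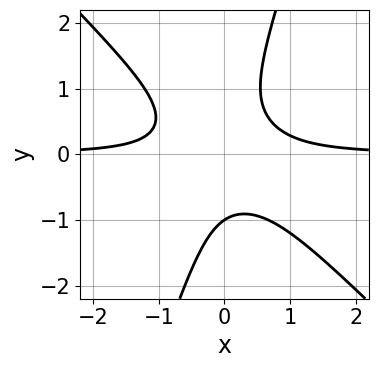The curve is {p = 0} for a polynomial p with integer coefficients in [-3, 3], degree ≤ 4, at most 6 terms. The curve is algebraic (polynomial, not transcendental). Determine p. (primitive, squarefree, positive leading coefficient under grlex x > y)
3*x^2*y + 2*x*y^2 - y^3 - 1

First, deg p = 3.
Then, from the visible intercepts: no x-intercept at any integer in the box; it crosses the y-axis at the gridline y = -1.
Finally, fitting integer coefficients to these (and the overall shape) gives p.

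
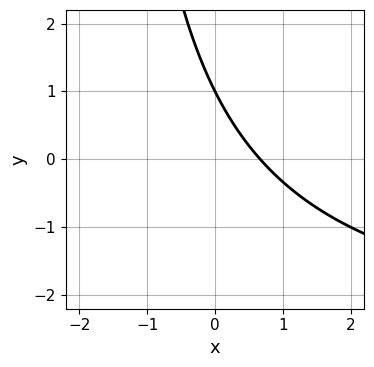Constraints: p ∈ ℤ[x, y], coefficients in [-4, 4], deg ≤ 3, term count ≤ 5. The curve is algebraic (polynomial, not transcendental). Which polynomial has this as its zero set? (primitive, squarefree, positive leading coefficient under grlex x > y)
x*y + 3*x + 2*y - 2

1. Degree: the shape is more complex than any degree-1 curve, so deg p = 2.
2. From the axis intercepts and sections: it meets the y-axis at y = 1 (among the integer gridlines).
3. Matching integer coefficients to the picture gives p.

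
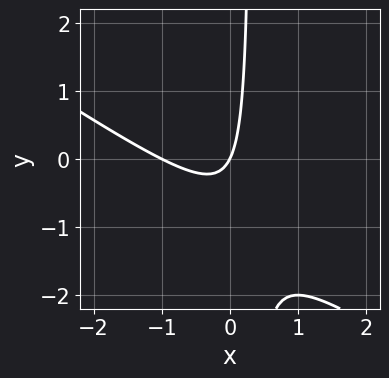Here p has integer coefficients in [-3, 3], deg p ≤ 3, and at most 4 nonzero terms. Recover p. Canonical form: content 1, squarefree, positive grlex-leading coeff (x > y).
2*x^2 + 3*x*y + 2*x - y

The degree is 2 — a generic line meets the curve in up to 2 points.
Reading off the gridlines: it meets the y-axis at y = 0 (among the integer gridlines); the x-axis gridline crossings are at x ∈ {-1, 0}.
Together with the visible shape, these determine p as stated.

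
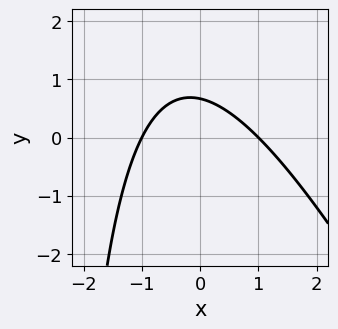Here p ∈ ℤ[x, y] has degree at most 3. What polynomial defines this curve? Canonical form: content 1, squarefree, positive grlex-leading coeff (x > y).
First, deg p = 2.
Then, against the integer gridlines: the x-axis gridline crossings are at x ∈ {-1, 1}.
Finally, the integer polynomial consistent with all of this is the stated p.

2*x^2 + x*y + 3*y - 2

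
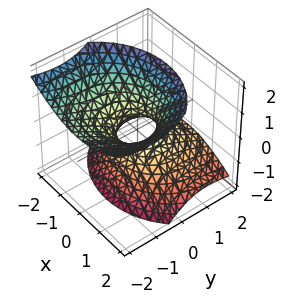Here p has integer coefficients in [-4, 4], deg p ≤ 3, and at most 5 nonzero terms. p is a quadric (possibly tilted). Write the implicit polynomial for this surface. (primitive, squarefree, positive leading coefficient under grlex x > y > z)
2*x^2 + 2*y^2 + 3*y*z - 2*z^2 - 1

1. The degree is 2 — no degree-1 surface has this shape.
2. Against the integer gridlines: the surface avoids every integer z-axis point in the box.
3. Assembling these constraints gives the stated polynomial.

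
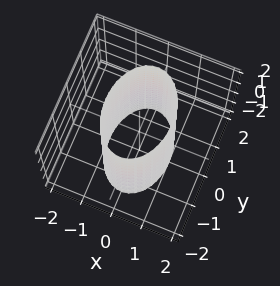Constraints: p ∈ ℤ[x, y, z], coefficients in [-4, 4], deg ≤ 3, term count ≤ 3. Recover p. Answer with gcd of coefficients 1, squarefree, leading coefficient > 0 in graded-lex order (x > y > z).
(a) deg p = 2. Constant cross-section along one axis; a quadric.
(b) Symmetries: it's symmetric under y → −y, forcing even powers of y; the x ↦ −x reflection is a symmetry, so x appears only in even powers; mirror symmetry z ↦ −z ⇒ only even powers of z.
(c) Observable constraints: the x-axis gridline crossings are at x ∈ {-1, 1}; it misses every integer gridline on the z-axis.
(d) Solving for integer coefficients yields p as stated.

2*x^2 + y^2 - 2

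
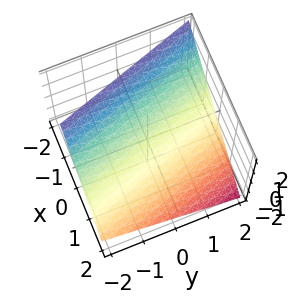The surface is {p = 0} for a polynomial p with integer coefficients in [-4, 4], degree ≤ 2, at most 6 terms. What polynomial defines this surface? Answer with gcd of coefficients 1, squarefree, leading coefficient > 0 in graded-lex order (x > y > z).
(a) deg p = 1. The surface is flat (a plane).
(b) From the visible intercepts: one y-axis crossing is at y = 2.
(c) Assembling these constraints gives the stated polynomial.

3*x + y + 3*z - 2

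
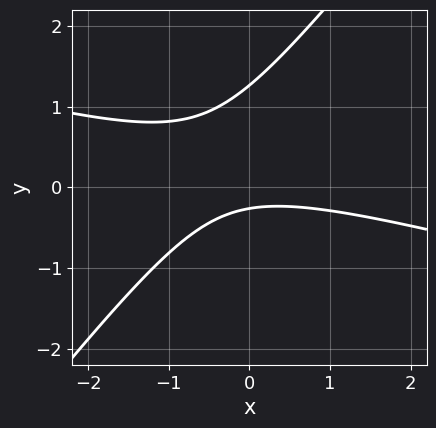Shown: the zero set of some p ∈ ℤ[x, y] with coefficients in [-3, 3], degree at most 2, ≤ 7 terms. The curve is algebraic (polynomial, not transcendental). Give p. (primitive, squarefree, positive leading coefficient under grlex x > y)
x^2 + 3*x*y - 3*y^2 + 3*y + 1

(a) Degree: a generic line meets the curve in up to 2 points, so deg p = 2.
(b) From the axis intercepts and sections: no x-intercept at any integer in the box.
(c) Assembling these constraints gives the stated polynomial.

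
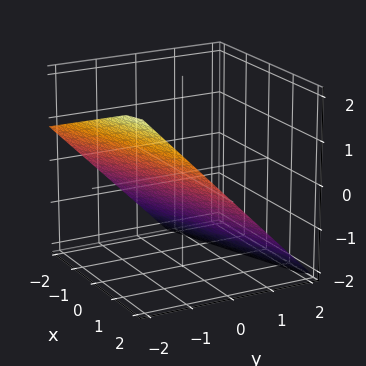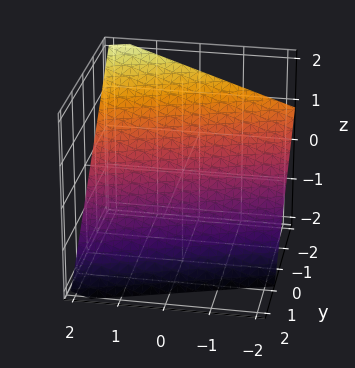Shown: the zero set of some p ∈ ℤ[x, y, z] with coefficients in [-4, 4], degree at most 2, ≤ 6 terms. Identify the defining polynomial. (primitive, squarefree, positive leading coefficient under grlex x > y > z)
x - 3*y - 3*z - 2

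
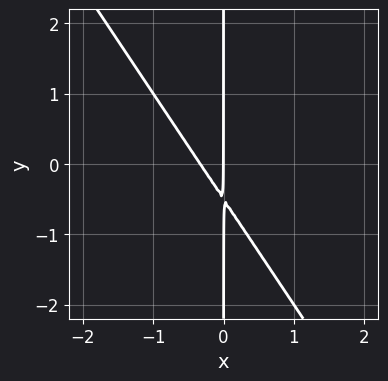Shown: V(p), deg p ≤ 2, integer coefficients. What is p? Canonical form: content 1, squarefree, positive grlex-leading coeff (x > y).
(a) deg p = 2. No degree-1 curve has this shape.
(b) Observable constraints: one x-axis crossing is at x = 0; the visible y-axis segment lies entirely on the curve.
(c) The integer polynomial consistent with all of this is the stated p.

3*x^2 + 2*x*y + x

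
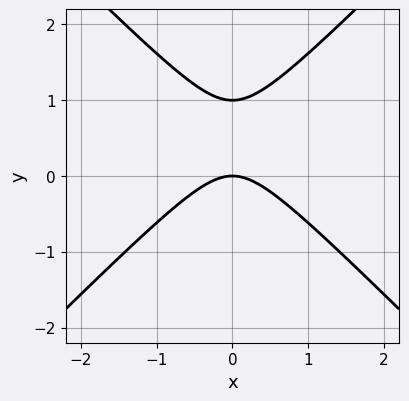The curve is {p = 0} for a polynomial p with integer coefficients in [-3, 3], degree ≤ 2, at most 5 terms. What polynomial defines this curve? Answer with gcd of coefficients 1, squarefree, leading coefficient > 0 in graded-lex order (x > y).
(a) Degree: a generic line meets the curve in up to 2 points, so deg p = 2.
(b) Symmetries: the x ↦ −x reflection is a symmetry, so x appears only in even powers.
(c) Observable constraints: among the integer gridlines, it crosses the y-axis at y ∈ {0, 1}; it crosses the x-axis at the gridline x = 0.
(d) Assembling these constraints gives the stated polynomial.

x^2 - y^2 + y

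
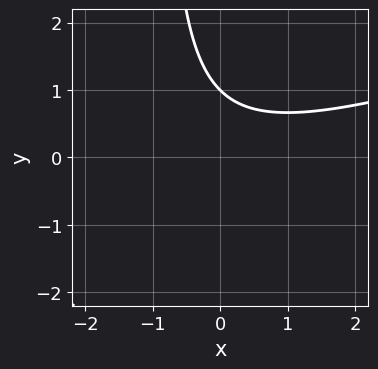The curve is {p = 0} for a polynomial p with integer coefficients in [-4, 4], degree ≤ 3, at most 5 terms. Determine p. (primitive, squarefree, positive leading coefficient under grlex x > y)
1. The degree is 2 — a generic line meets the curve in up to 2 points.
2. From the axis intercepts and sections: it crosses the y-axis at the gridline y = 1; the curve avoids every integer x-axis point in the box.
3. Fitting integer coefficients to these (and the overall shape) gives p.

x^2 - 3*x*y - 3*y + 3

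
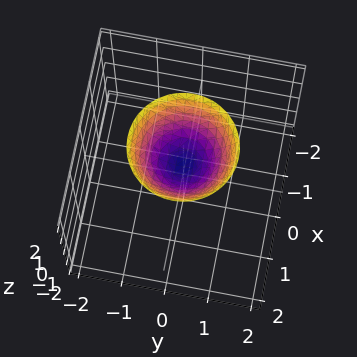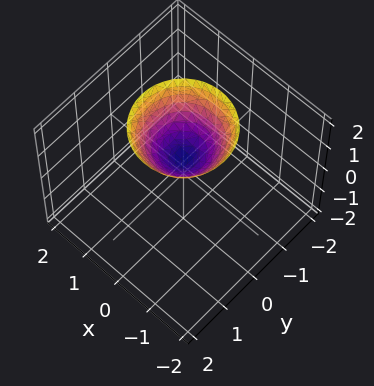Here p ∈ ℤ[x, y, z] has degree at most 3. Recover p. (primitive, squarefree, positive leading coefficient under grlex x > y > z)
The degree is 2 — a generic line meets the surface in up to 2 points.
Symmetries: rotational symmetry about the z-axis ⇒ p depends on x, y only through x² + y².
Against the integer gridlines: it misses every integer gridline on the y-axis; no x-intercept at any integer in the box; a circular section at z = 2 has radius between 1 and 2.
Matching integer coefficients to the picture gives p.

3*x^2 + 3*y^2 - 3*z + 2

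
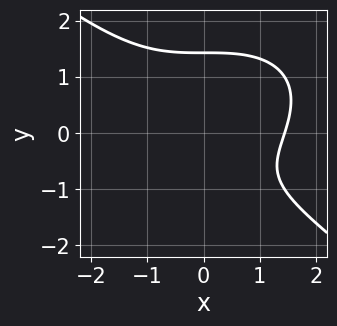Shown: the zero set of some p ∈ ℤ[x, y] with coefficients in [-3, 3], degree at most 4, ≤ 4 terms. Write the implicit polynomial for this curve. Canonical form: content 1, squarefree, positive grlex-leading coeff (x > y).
x^3 + 2*y^3 - 2*y - 3

The degree is 3 — the shape is more complex than any degree-2 curve.
Solving for integer coefficients yields p as stated.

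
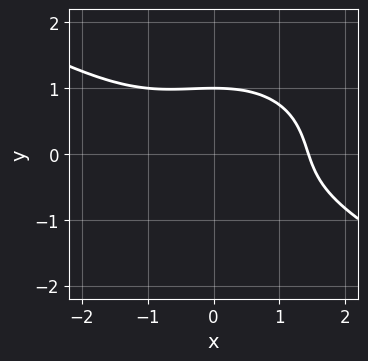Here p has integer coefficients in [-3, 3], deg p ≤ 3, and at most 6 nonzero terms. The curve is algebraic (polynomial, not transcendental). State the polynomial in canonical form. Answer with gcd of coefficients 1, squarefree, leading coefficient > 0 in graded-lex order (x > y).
x^3 + x^2*y + 3*y^3 - 3

1. deg p = 3.
2. From the axis intercepts and sections: one y-axis crossing is at y = 1.
3. Solving for integer coefficients yields p as stated.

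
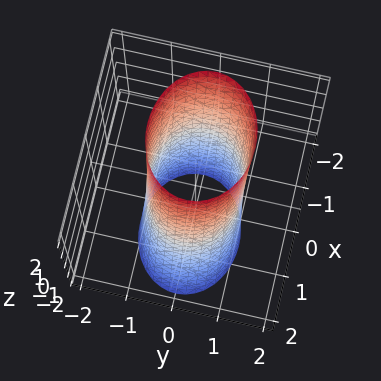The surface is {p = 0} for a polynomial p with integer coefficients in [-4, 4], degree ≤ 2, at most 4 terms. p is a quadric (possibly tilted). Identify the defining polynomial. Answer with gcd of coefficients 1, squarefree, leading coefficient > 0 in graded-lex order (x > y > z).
2*x^2 + x*z + 3*y^2 - 3

(a) deg p = 2. A generic line meets the surface in up to 2 points.
(b) Against the integer gridlines: among the integer gridlines, it crosses the y-axis at y ∈ {-1, 1}; no z-intercept at any integer in the box.
(c) Assembling these constraints gives the stated polynomial.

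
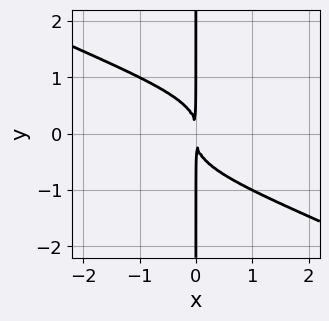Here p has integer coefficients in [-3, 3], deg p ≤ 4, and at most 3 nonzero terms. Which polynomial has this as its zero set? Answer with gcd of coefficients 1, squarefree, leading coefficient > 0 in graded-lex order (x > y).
x^2*y^2 + 2*x*y^3 + x^2

1. The degree is 4 — no degree-3 curve has this shape.
2. Observable constraints: every point of the y-axis in the box is on the curve.
3. Fitting integer coefficients to these (and the overall shape) gives p.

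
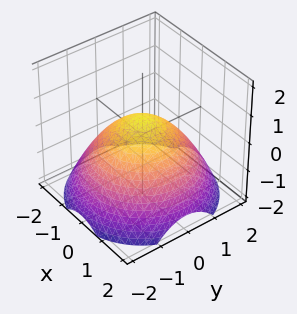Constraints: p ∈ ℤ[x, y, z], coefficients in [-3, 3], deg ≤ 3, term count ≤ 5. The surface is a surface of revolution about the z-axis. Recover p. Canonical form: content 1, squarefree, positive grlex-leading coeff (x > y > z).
x^2 + y^2 + 2*z - 1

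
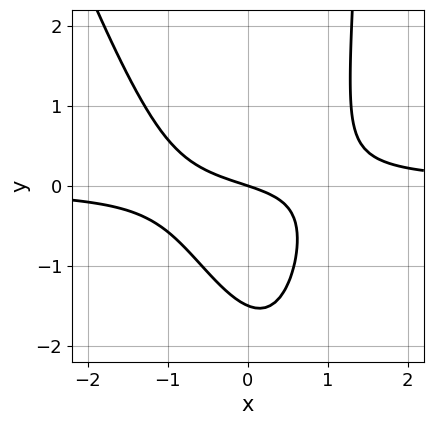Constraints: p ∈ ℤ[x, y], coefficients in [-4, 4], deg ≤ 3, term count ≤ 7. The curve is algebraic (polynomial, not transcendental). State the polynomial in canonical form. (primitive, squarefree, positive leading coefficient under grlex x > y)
3*x^2*y + x*y^2 - 2*y^2 - x - 3*y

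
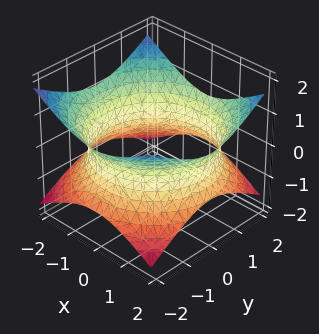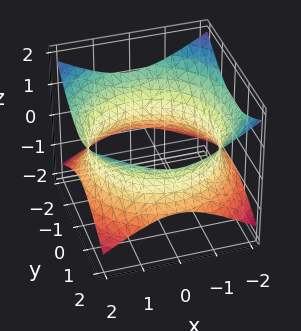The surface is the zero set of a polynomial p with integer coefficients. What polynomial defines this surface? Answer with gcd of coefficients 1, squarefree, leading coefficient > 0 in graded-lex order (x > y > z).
First, the degree is 2 — an hourglass — one-sheet hyperboloid; a quadric.
Then, by symmetry, the surface is invariant under rotation about z: p = q(x² + y², z); mirror symmetry z ↦ −z ⇒ only even powers of z.
Next, checking where it meets the axes: a circular section at z = 0 has radius between 1 and 2; no z-intercept at any integer in the box.
Finally, the integer polynomial consistent with all of this is the stated p.

x^2 + y^2 - 2*z^2 - 3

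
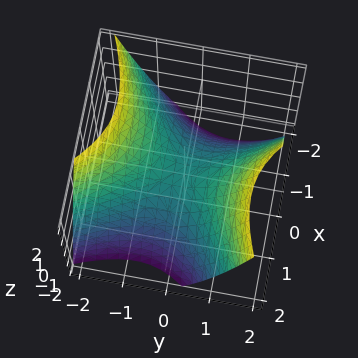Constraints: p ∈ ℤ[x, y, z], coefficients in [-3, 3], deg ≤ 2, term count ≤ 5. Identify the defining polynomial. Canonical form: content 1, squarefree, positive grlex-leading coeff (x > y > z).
2*x^2 - 2*x*y - 2*y^2 + 3*z

1. deg p = 2.
2. Checking where it meets the axes: one y-axis crossing is at y = 0; it crosses the x-axis at the gridline x = 0; one z-axis crossing is at z = 0.
3. Assembling these constraints gives the stated polynomial.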